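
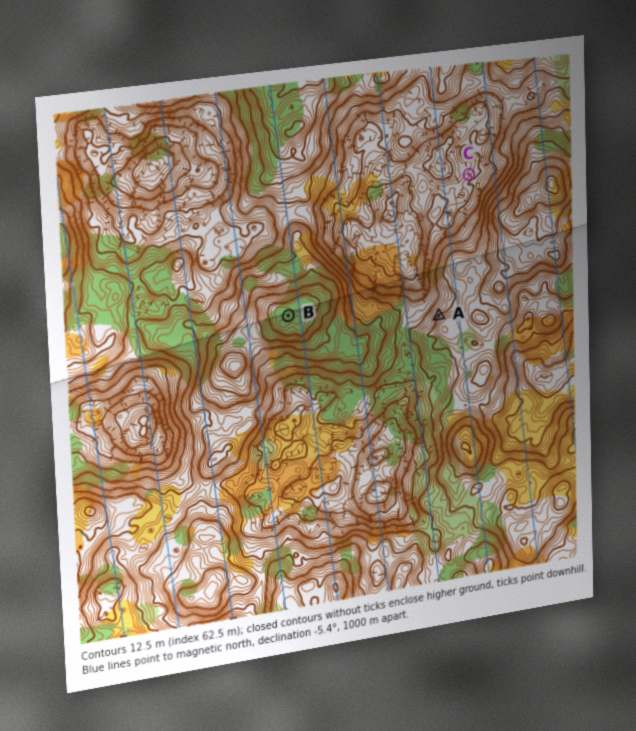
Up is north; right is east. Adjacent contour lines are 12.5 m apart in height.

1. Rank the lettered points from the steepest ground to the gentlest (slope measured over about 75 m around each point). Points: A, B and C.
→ A C B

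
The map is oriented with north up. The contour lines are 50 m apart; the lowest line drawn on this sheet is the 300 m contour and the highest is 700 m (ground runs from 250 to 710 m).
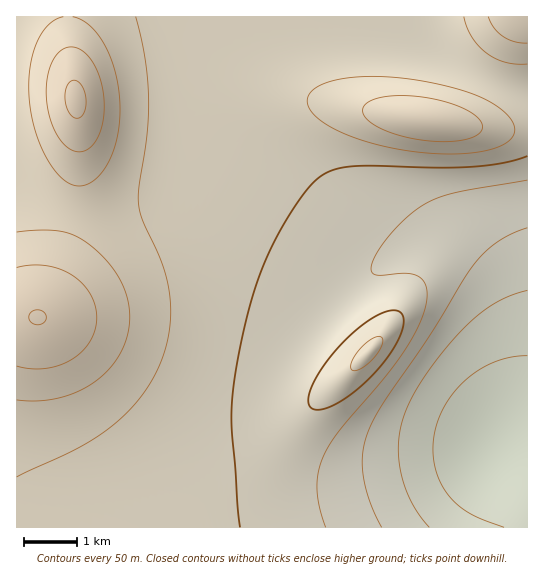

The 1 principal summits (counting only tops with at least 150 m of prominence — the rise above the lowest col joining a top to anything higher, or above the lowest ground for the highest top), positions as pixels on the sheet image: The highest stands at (75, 99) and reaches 710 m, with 460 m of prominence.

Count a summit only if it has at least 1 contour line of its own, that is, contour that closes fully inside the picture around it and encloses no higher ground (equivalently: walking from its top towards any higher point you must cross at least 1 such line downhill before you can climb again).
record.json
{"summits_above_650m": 1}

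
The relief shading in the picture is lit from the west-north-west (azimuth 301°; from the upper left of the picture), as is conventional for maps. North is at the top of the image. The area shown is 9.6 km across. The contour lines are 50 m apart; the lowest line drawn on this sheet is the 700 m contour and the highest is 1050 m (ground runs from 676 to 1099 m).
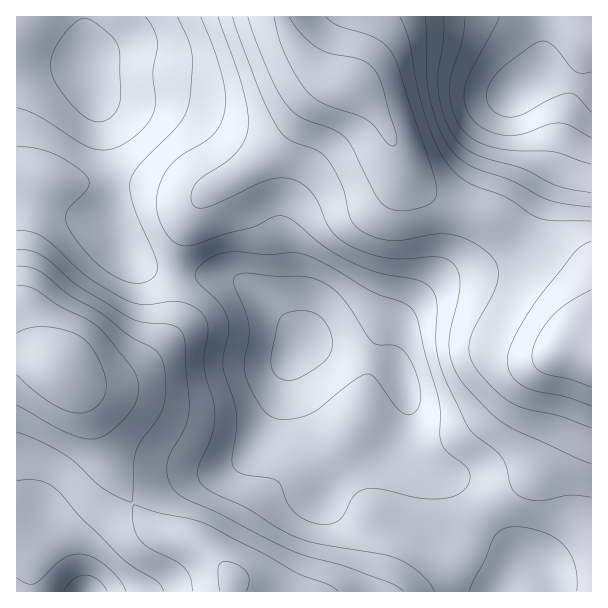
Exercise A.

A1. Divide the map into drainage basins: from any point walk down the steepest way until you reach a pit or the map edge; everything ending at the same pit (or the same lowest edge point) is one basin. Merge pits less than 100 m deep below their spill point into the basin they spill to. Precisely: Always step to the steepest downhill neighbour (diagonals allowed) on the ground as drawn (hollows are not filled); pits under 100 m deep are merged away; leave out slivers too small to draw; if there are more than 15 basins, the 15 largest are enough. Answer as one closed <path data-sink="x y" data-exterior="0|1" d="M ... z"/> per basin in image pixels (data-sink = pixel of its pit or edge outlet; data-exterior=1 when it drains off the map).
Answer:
<path data-sink="300 345" data-exterior="0" d="M339 84l-9 0-9 4-14 16-19 31-18 17-31 23-27 13-13 13-9 15-9 27-6 36-1 42-6 15-8 11-22 20-25 12-32 1-12-4-3 1 18 21 12 25 12 36 16 32 18 27 14 12 35 11 19 12 20 22 4 6-1 11 358 0-1-299-2-6-18-17-61-44-18-9-21-5-26-8-21-12-17-18-15-37-17-29-18-18z"/><path data-sink="87 72" data-exterior="0" d="M281 16l-265 1 1 343 19 1 14 5 16 10 15 4 24 0 29-10 26-23 8-11 6-15 1-42 6-36 9-27 9-15 13-13 27-13 31-23 18-17 24-37 14-13 11-2-17-10-20-20-10-14z"/><path data-sink="515 93" data-exterior="0" d="M591 16l-309 0 0 2 13 29 25 26 18 11 13 2 17 15 16 21 22 52 17 18 21 12 26 8 21 5 18 9 61 44 18 17 3 11z"/><path data-sink="86 591" data-exterior="1" d="M29 360l-13 0 0 231 215 1 3-11-4-6-20-22-19-12-35-11-14-12-24-38-14-28-12-36-14-27-22-21z"/>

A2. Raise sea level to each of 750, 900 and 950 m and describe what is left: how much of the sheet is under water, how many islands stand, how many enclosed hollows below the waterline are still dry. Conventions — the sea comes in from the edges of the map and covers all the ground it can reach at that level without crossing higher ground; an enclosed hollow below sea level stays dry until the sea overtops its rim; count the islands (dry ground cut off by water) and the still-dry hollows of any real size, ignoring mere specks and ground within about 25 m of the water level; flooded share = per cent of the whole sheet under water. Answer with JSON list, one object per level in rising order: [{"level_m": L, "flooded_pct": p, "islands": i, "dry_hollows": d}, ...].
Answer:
[{"level_m": 750, "flooded_pct": 9, "islands": 0, "dry_hollows": 1}, {"level_m": 900, "flooded_pct": 62, "islands": 0, "dry_hollows": 0}, {"level_m": 950, "flooded_pct": 75, "islands": 0, "dry_hollows": 0}]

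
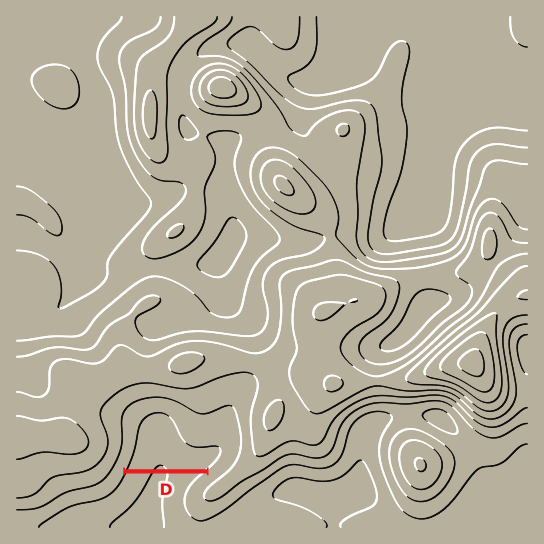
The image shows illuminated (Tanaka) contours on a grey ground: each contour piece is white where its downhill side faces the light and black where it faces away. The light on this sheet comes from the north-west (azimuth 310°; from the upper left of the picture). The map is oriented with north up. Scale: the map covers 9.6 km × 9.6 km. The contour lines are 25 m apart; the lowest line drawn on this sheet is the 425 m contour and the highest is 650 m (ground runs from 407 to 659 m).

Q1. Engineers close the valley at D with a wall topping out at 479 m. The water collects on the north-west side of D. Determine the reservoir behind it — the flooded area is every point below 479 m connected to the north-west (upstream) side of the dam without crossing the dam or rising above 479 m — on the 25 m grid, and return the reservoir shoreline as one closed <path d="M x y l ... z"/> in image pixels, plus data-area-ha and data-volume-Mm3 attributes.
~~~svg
<path d="M162 409l-12 2-5 2-6 6-4 12 0 8-2 2-1 10-7 18 84 0 1 2 15-17 2-4-2-8-3-2-7 0-8 3-14 0-3-2-7-7-7-15-7-7-7-3z" data-area-ha="135" data-volume-Mm3="17.75"/>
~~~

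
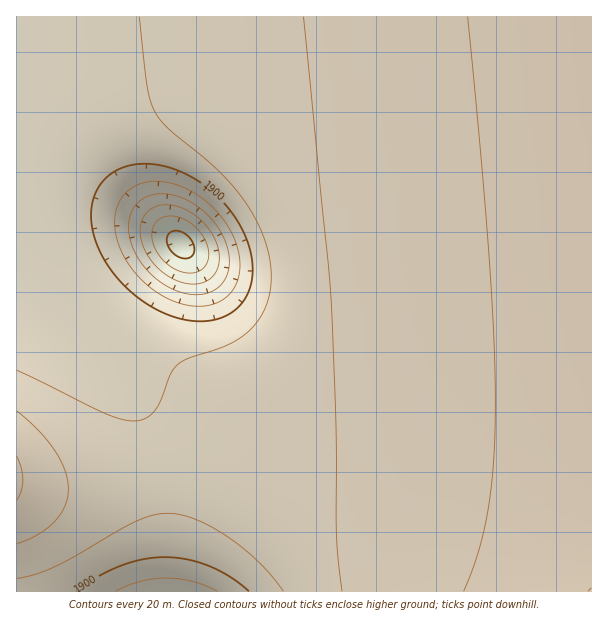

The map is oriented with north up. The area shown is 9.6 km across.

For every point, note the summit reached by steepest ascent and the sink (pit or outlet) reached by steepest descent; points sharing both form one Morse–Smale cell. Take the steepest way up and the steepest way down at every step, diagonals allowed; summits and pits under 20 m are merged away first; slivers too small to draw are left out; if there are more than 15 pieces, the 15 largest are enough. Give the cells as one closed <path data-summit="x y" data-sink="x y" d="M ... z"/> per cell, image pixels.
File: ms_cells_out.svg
<path data-summit="591 591" data-sink="180 245" d="M591 16l-574 0-1 272 58 42 23 21 27 32 14 19 13 26 6 15 8 33 89-8 121-2 117 6 99 14z"/><path data-summit="591 591" data-sink="168 591" d="M375 466l-121 2-89 8 3 43-2 72 426 0-1-105-99-14z"/><path data-summit="17 479" data-sink="180 245" d="M17 289l-1 194 16 4 30 1 45-2 55-8 2-2-1-11-12-37-13-26-14-19-27-32-23-21z"/><path data-summit="17 479" data-sink="168 591" d="M164 476l-72 11-33 1-42-4-1 107 149 1 3-73z"/>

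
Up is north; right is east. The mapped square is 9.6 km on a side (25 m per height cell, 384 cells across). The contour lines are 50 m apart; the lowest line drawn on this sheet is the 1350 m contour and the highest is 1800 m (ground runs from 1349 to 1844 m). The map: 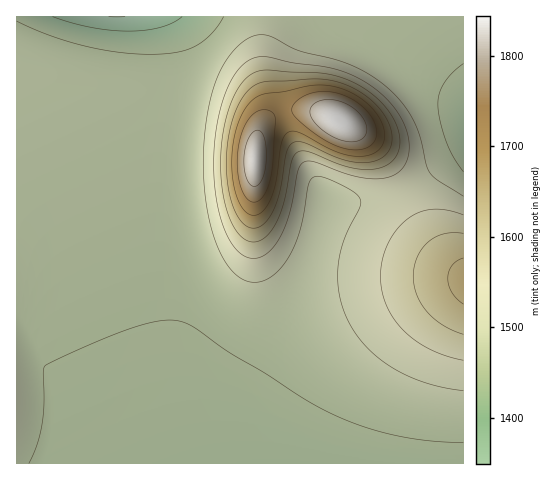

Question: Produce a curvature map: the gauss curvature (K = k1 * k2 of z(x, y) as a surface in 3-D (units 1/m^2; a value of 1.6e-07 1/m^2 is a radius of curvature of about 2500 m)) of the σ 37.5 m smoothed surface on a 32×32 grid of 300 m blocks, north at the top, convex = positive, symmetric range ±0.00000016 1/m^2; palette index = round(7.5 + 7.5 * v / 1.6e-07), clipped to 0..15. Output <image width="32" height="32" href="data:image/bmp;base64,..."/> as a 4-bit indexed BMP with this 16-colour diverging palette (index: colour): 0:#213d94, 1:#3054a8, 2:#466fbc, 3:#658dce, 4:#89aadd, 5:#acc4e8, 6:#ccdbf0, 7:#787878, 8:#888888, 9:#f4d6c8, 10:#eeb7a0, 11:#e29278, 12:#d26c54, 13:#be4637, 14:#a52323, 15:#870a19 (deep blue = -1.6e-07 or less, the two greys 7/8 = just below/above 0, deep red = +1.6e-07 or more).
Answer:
<image width="32" height="32" href="data:image/bmp;base64,Qk12AgAAAAAAAHYAAAAoAAAAIAAAACAAAAABAAQAAAAAAAACAAATCwAAEwsAABAAAAAAAAAAlD0hAKhUMAC8b0YAzo1lAN2qiQDoxKwA8NvMAHh4eACIiIgAyNb0AKC37gB4kuIAVGzSADdGvgAjI6UAGQqHAHd3d3d3d3d3d3d3d3d3d3d3d3d3d3d3d3d3d3d3d3d3d3h3d3d3d3d3d3d3d3d3d3d4d3d3d3d3d3d3d3d3d3d3eHd3d3d3d3d3d3d3d3d3d3h3d3d3d3d3d3d3d3d3d3d4d3d3d3d3eId3d3d3d3d3iHd3d3d3d3iHd3d3d3d3eHd3d3d3d3d4iHd3d3d3d4h3d3d3d3d3d4h3d3d3d3iHd3d3d3d3d3d3d3d3d3eId3d3d3d3d3d3d3d3d3d4iHd3d3d3d3d3d3d3d3d3iIh3d3d3d3d3d3d3d3d3d4iId3d3d3d3d3dmd3d3d3eIiHd3d3d3d3d2Zmd3d3d3eIh3d3d3d3d3ZmZmd3d3d3eId3d3d3d3d2Z3Znd3d3d3d3d3iHd4d3dnqmZ4iId3d3d3d4h3eHd3aN2GiZh2Znd3d3eId4h3d2j/mMyFQzRnd3d4iHeId3dp/5r7ZVQzV3d3iIh3iHd3aP9Xl53sY1eHeIh3d3d3d2jaABj//5RXd3d3d3d3d3dnqAAs3P90Z3d3d3d3d3d3ZolAXv/5RXd3d3d3d3d3d2Z5dGzshEZ3d3d3d3d3d3d2Z3ZnZUVnd3d3d3d3d3d3dmZ3dlVnd3d3d3d3d3d3d3dmeIh3d3d3d3d3d3d3d3eHd3iIh3d3d3d3d3d3d3d3h3d3iIiHd3d3"/>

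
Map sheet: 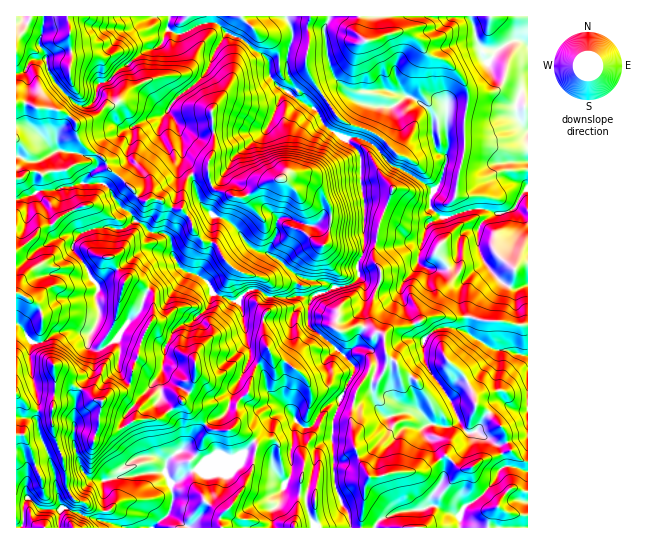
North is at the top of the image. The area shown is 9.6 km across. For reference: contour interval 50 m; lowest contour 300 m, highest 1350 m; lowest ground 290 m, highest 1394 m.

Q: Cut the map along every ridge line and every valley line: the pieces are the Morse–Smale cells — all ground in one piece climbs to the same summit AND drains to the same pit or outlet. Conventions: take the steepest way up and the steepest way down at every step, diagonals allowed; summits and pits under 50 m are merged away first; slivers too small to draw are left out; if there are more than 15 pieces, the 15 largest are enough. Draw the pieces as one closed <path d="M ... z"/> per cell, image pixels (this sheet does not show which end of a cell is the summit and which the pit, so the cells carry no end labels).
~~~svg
<path d="M182 156l-5 11 0 26-13 37 0 3 7 6 1 14 7 13-10 3-16 13-9 15-5 16-12 10-10 15 3 8-1 24 4 8 7 6 18 5-21 24-3 10 15 23 2 8 2 2 14 0 5 3 5 4-2 8-51 6-5 3-19-1-7-8-7-18-3-11 0-24 6-27 14-21 2-15-7-9 3-12-13-3-20 1-13 9-12 2-4 8 2 20 8 31 0 29 16 42 1 16 5 18 61 21 31 0 18-18 2-11-2-12 2-4 5-2 11-9 6-3 16 0 28-12 30-28 2-8 4-6 7-3 10 1-24-22-5-21-13-11-18 34-4 17-7 7-14 6-24 26-2-24-20-27-1-9 5-43 7-13 6-6 15-6 9-8 5-4 6-16 20 8 5 0 7 15 21 4 21 0 11-13 9-3 8-9 11-3 7-5-8-6-22-2-13-8-15-14-24-9-18-24-8-5-11-3-8-7-7-10-7-25-9-13z"/><path d="M407 96l-15 11 1 14-2 9-14 18-15-9-11-2-4 2 12 12 2 14-1 14 4 19 0 51-1 6-6 8 2 12 6 6 14 4 10 6 6 0 6-4 3 18 13 26 7 8-1 11 2 13 24 35 12 28 8 7 9-1 19 12 3 3 6 20 8 0 13 5 1-10-9-3-10-10-4-16-5-8-15-16-9-4-4-15-8-15-19-17-4-13-20-24 12-5 22 3 14-3 10 4 26 1 14 4 9-2 0-189-9 6-21 5-45-1-5 3-2 9-7-3-3-4-4-15 0-20-6-7z"/><path d="M359 276l-5 7-5 2-15 2-8 5-11 3-4 4-3 8 0 18 33 27 14 15-2 7-14 27-7 29 3 55 6 18 7 10 3 14 23 1 2-5 7-6 20-6 20-2 7-4 29 11 8-12 11-5 10-10 8-10 3-8 6-5-5-19-22-15-9 1-8-7-12-28-24-35-2-13 1-11-7-8-13-26-3-18-6 4-6 0-10-6-12-2z"/><path d="M286 91l-9 12-8 22-6 6-37 0-29 5-19-11 3 12 2 24 9 13 4 17 7 15 11 10 11 3 8 5 18 24 24 9 15 14 13 8 22 2 8 6 16-2 10-7-2-15 6-8 1-6 0-51-4-19 0-25-14-15-18-10-14-21z"/><path d="M470 16l-140 0-6 17 4 26 5 16 11 12 3 7 11 9 17 4 18 0 14-11 19 11 6 7 1 5-1 15 4 15 6 6 4 1 2-9 5-3 45 1 21-5 9-7 0-3-11-12-1-7 1-12 3-5 8-7 0-42-14-5-17 11-14-2-3-2-4-8-1-12z"/><path d="M215 23l-14 1-18 9-8 0-6-4-4 4-2 9-5 5-19 8-12 10-6 3-12 11 4 19 20 29 17-8 9-2 8-6 12 16 18 9 29-5 37 0 6-6 8-22 8-12-16-16 0-13-6-7-8-4-13-12-15-6z"/><path d="M45 59l-14 1-8 12-7 2 1 125 13-3 9-5 14 0 32-8 3-8 9-8 0-12 7-14 3-4 8-1 10-7 7-2-19-29-4-18-10 3-6 19-10 5-10-6-13-12-9-14z"/><path d="M289 412l-14 3-4 6-2 8-30 28-28 12-16 0-6 3-11 9-5 2-2 4 2 12-2 11-18 17 118 1 1-18 8-8 1-11 11-21-1-21 2-6 0-14 3-8z"/><path d="M35 193l-19 6 0 124 8 7 3 7 6 6 12-2 10-8 11-2 24 2 9-15 0-11-3-5 0-8 3-5-8-11-4-11-15-18 4-11 4-4-21 1-6-6-6-20z"/><path d="M214 293l-2 1-5 15-14 12-15 6-6 6-7 13-2 27-3 6 1 19 20 27 2 24 24-26 14-6 7-7 4-17 13-24 6-15-11-51z"/><path d="M469 316l-14 3-22-3-10 3-2 3 20 23 4 13 19 17 8 15 4 15 9 4 19 21 5 19 10 10 8 2 1-136-41-4z"/><path d="M309 303l-11 4-11 13-21 0-23-5 4 27 4 11-2 5 14 12 5 21 13 10 11 12 3 6 10 9 6-1 15-20 14-8 15-29-2-5-12-13-33-27z"/><path d="M169 16l-124 0-6 27 6 11 3 16 7 12 18 19 13 6 7-5 6-19 8-2 14-13 6-3 12-10 19-8 5-5 5-12z"/><path d="M137 221l-16 8-11-2-20 2-9 4-9 13 1 5 8 8 18 30-3 5 3 24-11 23 0 4 5 4 8 0 13-8 13-18 12-10 5-16 9-15 16-13 10-3-7-13 0-10-3-6-4-4-15-1-5-7z"/><path d="M167 111l-8 6-20 6-24 13-8 1-10 18 0 12-9 8-4 8 21 1 15 22 12 9 3 6 10 4 5 7 4 1 10 0 13-40 0-26 6-12-2-18-4-12z"/>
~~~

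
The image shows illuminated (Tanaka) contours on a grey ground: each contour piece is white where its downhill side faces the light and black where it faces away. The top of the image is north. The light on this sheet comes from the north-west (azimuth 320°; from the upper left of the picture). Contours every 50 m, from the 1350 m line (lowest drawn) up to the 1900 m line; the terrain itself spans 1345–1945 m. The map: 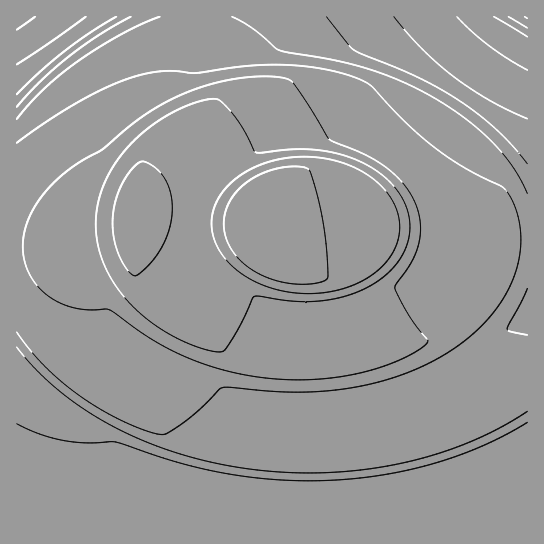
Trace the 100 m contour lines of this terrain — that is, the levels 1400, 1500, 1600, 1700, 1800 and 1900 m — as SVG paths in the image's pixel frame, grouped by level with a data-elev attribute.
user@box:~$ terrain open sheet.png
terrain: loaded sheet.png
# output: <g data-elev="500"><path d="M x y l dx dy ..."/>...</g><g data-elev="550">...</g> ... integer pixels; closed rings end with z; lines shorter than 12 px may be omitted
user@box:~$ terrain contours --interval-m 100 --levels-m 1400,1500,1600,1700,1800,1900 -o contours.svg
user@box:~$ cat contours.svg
<g data-elev="1400"><path d="M527 28l-19-11"/></g><g data-elev="1500"><path d="M527 70l-38-24-32-29"/><path d="M86 17l-69 47"/></g><g data-elev="1600"><path d="M17 424l18 8 20 7 27 4 34-1 58 19 44 11 45 7 47 2 59-4 30-5 28-7 54-18 46-25"/><path d="M527 164l-25-29-31-26-22-15-26-14-69-30-28-33"/><path d="M131 17l-33 18-29 22-28 24-24 26"/></g><g data-elev="1700"><path d="M17 332l13 18 16 17 17 16 20 15 21 13 24 12 24 10 13 1 26-17 31-29 71 4 49-3 24-4 25-7 24-9 22-10 18-11 16-13 15-14 12-15 10-16 7-17 4-16 2-18-1-16-4-13-6-14-7-8-38-20-30-20-28-24-39-41-19-8-24-6-28-3-31-1-28 2-41 6-30-2-24 3-26 9-31 15-35 20-34 25"/></g><g data-elev="1800"><path d="M213 351l9 1 4-3 13-22 15-30 41 4 26 0 29-6 24-12 16-12 11-13 6-15 3-16-2-16-7-14-11-15-15-12-24-12-28-7-28-2-38 4-3-2-10-21-11-16-12-13-7-2-21 4-23 11-21 14-19 17-15 18-10 19-7 20-2 21 2 22 6 20 10 18 15 19 17 16 21 15 24 12z"/></g><g data-elev="1900"><path d="M289 283l27 0 9-2 3-4-3-42-8-40-8-25-10-3-13 0-13 3-12 4-12 7-10 8-7 9-6 11-2 10 0 11 3 11 6 10 8 10 9 8 12 6 14 6z"/></g>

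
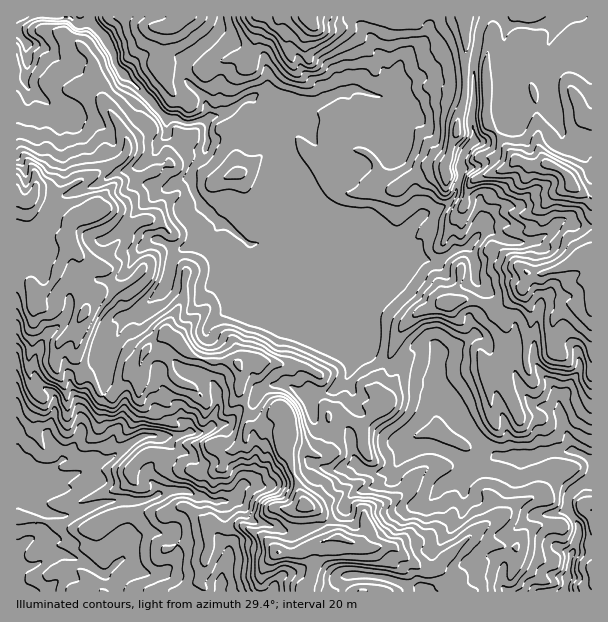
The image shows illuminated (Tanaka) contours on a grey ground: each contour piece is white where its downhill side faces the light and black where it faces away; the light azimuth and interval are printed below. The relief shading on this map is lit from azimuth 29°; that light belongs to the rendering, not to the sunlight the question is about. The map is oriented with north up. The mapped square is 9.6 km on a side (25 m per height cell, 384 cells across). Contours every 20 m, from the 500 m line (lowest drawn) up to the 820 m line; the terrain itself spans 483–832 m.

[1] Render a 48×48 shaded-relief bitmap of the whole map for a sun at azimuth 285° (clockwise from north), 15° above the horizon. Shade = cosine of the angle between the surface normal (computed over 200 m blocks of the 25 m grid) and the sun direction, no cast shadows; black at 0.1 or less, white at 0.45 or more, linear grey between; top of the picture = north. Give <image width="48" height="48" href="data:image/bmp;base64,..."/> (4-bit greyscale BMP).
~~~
<image width="48" height="48" href="data:image/bmp;base64,Qk32BAAAAAAAAHYAAAAoAAAAMAAAADAAAAABAAQAAAAAAIAEAAATCwAAEwsAABAAAAAAAAAAAAAAABEREQAiIiIAMzMzAERERABVVVUAZmZmAHd3dwCIiIgAmZmZAKqqqgC7u7sAzMzMAN3d3QDu7u4A////AJmKqIiJqpmVSdx37FFIl2Q0aHVCMhM2zaqYmHiYiaumSO6Ti3EUZ3dVVVVDVBIUv5iZiIZ5qXq4Nt/mV2Q0VURDZjRUZSIyr6l4mXZouoi5Vs/7eHZVZUQiaXNFZSEijniJqXVompm5Zr/ZirqGZEVUR6hDVjFCW2eJq4VXmYm6ebqal3iIlBV3ZouFNFVjSWZ4irl4qpiZeb7rl0IpowNXiHmpYiRFnXiIiIiIisp3eL/+2lEWljI1eIipdlUTnYiIiaqXVXiadHrP+1RDRndjR3mnZ4cxWnd4iJzYV4iIciet2FU1VEiVRWiYd4hkIndnd4vqZ5qalSWclDQzZTaYZVV3d4mHQohld2e+uIm8qFWLckUzYxV4dmZVZmd2Zod3eGVoqZveuZeKYSZVYhZ3d3ZnZURVeJd5V4R2R4ebzMqJYCdmYgNndmeodjJFeJdpVpVYZUSIirupUCh1djAmdmm5d0I2mclXZ7dHZFWGeXjLMFl2iGIEZ3rJdjNIqupWd6hnU2d1a3SIQlZ4mXMTZ4q5dUM3vMqXd2iYVHdleoM0VWQoqWU0Z5u5ZmM2rry2Vli6VXZniYUzVmQlmoZDaKuoZ2Vleru4U0erdWd3iZdEVUVmiZZEWKy4d4qjSLm6Yiact3YkrJdFZmZ3eac0V5upiIukWad7ggSKzIMDqnZmd3d3eLkxR4eaiIumecg3pQFnraUyV2d3d3d3eKyDNmWJd4qnmchEiBAkarZFRWd3d3d3eJvadjOJd3iqmchEeFIiJak0VWd3d3d3eIm9ynVpulSaqphlZ2VVEHlDVnd3d3d3iHecynWL7GNpmXiHZlRHUEpiRnd3d3d3d3eKq6aM3admeHeYZlU2gih0Vmd3d3d3d3d4m7ed3Im6h3eZZEZDZjR3dmd3d3d3d3h4p2nLqZrNuneJUkZjJWNGd3d3d3d3d3eIuVSbmZm8und4dDNFQzNWZ3dmd3d3d4dorINKqZZ5qlRomFITZSNWeHZnd3d3Z3dWncM4u6dFm2M2iYQiRlRXd3Znd3iHZ3ZFicdHiauGaJY1Z4YjRGVpdmVWd4mHeIdWlnlHmGm5U6dGl0VEVUN6qGRGd5iHiJmYt0zHaHaZQLdHmYYyaGM5qoVWeId4d3i8xyntuYh1RGdnmZmCFnU2qod2eHeId2esyjfc2ohVd2d3iamVE3dVmYd3d3iHdmebzWGtuadXd3d3iaqFQllmmXd3h3iHd3eJz5OaeJhniHd3iapkU0hlipd3d3iHd3d5zqWpZ4d5qXd4iahUN6dDVniId3iHd3eJvLeZZ3d6mGiYiIZEe6ZVZkV4d2Z3d3iaqriZZ3aKhZqYiHMoy3R3Z2NYhTNWd2eaqrmYZ3aJdYqpiGFL2lWIZ4RJliE1ZmaZmrmYZ2aId4q5mEObqVR5mIZrpjAkVVaJmbeId2Z4d4rKlyXMl2RHmah7p0ETRWVYmrZ4eGZ4d+ypdUncqGQ0abqZmWEBNXZViqZYaHZ4h9uYeMurqYUyStuImlACVnZUeqU3eHd3iA=="/>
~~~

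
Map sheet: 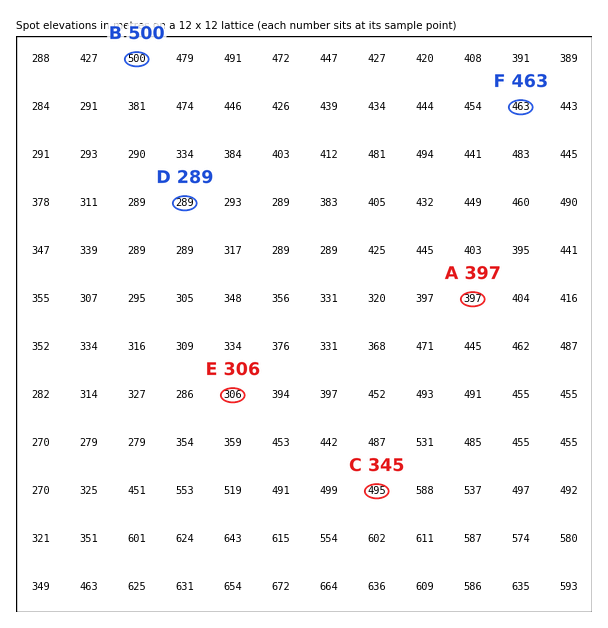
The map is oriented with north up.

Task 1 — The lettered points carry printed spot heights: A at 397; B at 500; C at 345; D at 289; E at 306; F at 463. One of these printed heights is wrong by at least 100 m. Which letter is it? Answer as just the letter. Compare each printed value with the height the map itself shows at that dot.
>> C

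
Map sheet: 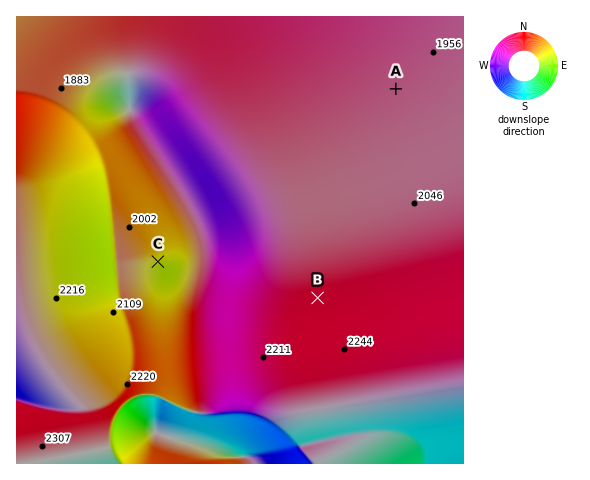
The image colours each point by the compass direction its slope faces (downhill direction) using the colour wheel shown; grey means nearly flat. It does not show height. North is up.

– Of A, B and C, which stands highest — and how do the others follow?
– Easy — B C A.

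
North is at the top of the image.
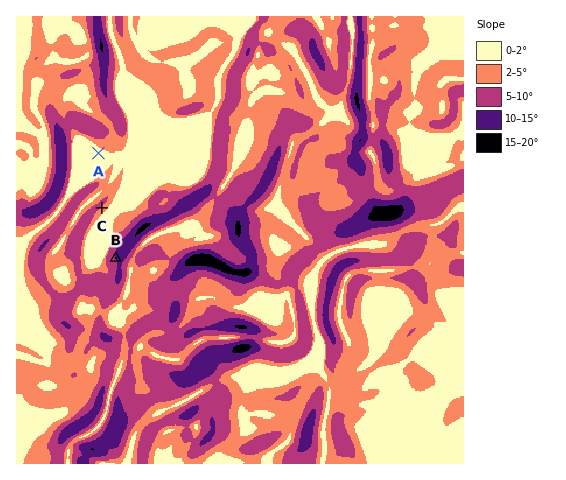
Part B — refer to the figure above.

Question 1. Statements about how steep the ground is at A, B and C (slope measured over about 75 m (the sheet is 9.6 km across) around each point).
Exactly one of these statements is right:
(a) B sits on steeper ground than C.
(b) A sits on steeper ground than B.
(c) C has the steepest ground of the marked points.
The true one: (a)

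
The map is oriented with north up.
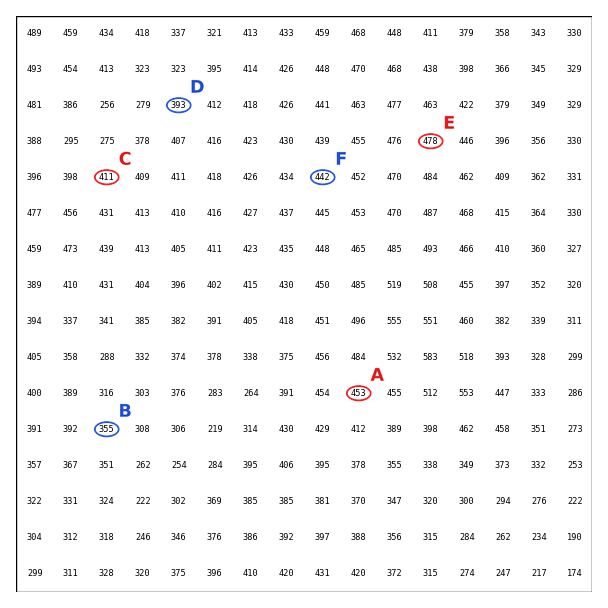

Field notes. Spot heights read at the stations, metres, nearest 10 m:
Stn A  450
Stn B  350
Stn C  410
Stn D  390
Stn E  480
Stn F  440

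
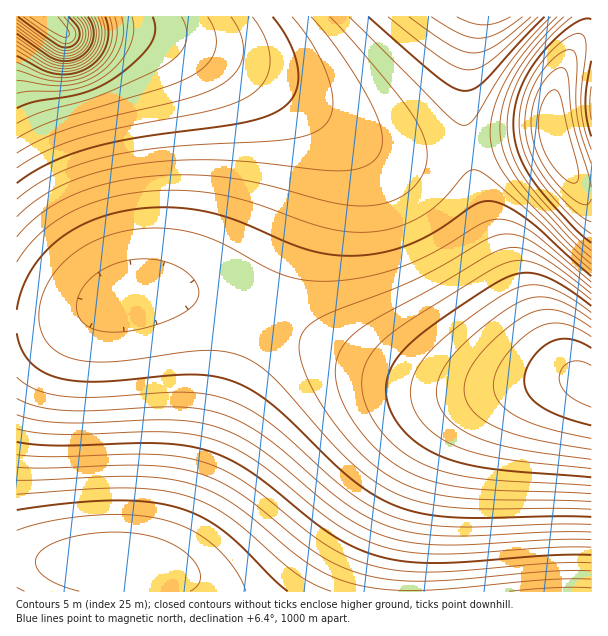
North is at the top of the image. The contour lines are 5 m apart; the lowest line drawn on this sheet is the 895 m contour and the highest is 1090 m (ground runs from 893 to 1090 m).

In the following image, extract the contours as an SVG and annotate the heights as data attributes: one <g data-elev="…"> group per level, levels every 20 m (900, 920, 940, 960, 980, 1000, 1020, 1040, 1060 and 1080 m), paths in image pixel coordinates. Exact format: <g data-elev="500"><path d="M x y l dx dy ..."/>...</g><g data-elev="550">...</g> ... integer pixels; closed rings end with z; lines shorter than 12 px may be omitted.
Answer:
<g data-elev="900"><path d="M591 425l-30-9-21-10-7-6-5-7-4-13 2-11 6-10 9-11 10-6 9-3 10 0 11 3 10 6"/></g><g data-elev="920"><path d="M591 469l-88-10-26-6-21-7-19-10-14-13-9-15-4-16 2-11 5-12 7-10 10-12 39-32 24-16 16-10 17-4 18 2 19 9 24 17"/></g><g data-elev="940"><path d="M591 502l-102-2-31-2-33-6-29-12-16-10-16-14-16-16-16-20-14-21-10-19-7-18-2-15 1-9 4-8 15-12 94-37 30-16 42-25 15-5 15 0 16 6 21 15 39 32"/><path d="M107 332l-12-3-10-5-6-7-3-9 2-11 5-10 10-11 11-7 12-5 13-4 14-1 13 1 14 3 12 6 9 7 6 8 2 9-2 7-6 8-12 7-17 8-20 6-19 3z"/><path d="M531 17l-34 28-12 6-11 2-10-2-12-5-43-29"/></g><g data-elev="960"><path d="M591 532l-37 0-99 4-27-1-24-4-26-9-25-13-23-17-63-54-22-14-21-9-21-6-26-2-85 4-30-1-26-4-19-8"/><path d="M17 237l22-22 30-18 35-13 40-7 44-2 42 3 36 7 64 17 24 4 15 0 14-2 12-4 11-6 12-12 8-15 1-17-5-18-10-18-15-21-41-48-26-28"/><path d="M557 17l-31 33-21 31-7 17-5 15-3 15 1 13 6 21 14 21 56 59 24 22"/></g><g data-elev="980"><path d="M591 563l-45 0-108 9-28 0-24-3-29-8-25-13-23-15-63-50-22-13-21-8-23-5-27-3-100 3-36-2"/><path d="M17 168l28-17 35-13 40-10 93-18 21-7 15-7 9-7 6-8 4-9 2-10-1-11-3-12-14-22"/><path d="M591 150l-7-24-3-19 5-65-2-6-6-3-9 4-12 9-13 13-10 15-7 13-5 14-3 15 0 13 6 26 13 24 29 34 14 13 10 8"/></g><g data-elev="1000"><path d="M288 591l-64-60-21-13-24-10-30-6-35-2-43 3-54 7"/><path d="M17 108l18-6 49-9 15-6 15-9 23-18 14-16 4-14-2-13"/></g><g data-elev="1020"><path d="M17 62l24 11 13 4 17 0 15-4 14-11 9-14 3-15-2-16"/></g><g data-elev="1040"><path d="M17 41l34 22 12 3 12-1 13-8 9-12 2-15-5-13"/></g><g data-elev="1060"><path d="M17 27l37 26 8 3 7 0 12-6 7-11 0-12-7-10"/></g><g data-elev="1080"><path d="M23 17l35 24 8 3 7-3 3-8-3-6-9-10"/></g>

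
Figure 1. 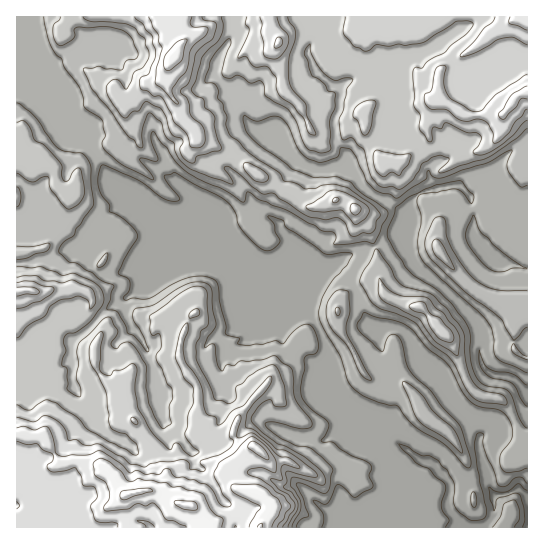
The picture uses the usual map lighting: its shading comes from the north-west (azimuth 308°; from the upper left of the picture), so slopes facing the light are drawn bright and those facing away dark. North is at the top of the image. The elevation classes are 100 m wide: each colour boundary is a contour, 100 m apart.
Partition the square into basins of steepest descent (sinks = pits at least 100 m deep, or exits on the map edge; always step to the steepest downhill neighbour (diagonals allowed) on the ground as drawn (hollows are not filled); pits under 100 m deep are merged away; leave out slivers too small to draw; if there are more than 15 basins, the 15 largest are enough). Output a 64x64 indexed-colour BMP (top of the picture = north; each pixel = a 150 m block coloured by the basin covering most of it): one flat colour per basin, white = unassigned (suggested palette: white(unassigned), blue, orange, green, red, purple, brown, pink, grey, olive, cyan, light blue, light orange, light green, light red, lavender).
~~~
<image width="64" height="64" href="data:image/bmp;base64,Qk12CAAAAAAAAHYAAAAoAAAAQAAAAEAAAAABAAQAAAAAAAAIAAATCwAAEwsAABAAAAAAAAAA////ALR3HwAOf/8ALKAsACgn1gC9Z5QAS1aMAMJ34wB/f38AIr28AM++FwDox64AeLv/AIrfmACWmP8A1bDFADMzMzMzMzMRERERERERERERERERERERERERERERERERMzMzMzMzMxEREREREREREREREREREREREREREREREREzMzMzMzMzERERERERERERERERERERERERERERERERETMzMzMzMzMRERERERERERERERERERERERERERERERERMzMzMzMzMREREREREREREREREREREREREREREREREREzMzMzMzMxERERERERERERERERERERERERERERERERETMzMzMzMxERERERERERERERERERERERERERERERERERMzMzMzMxEREREREREREREREREREREREREREREREREREzMzERERERERERERERERERERERERERERERERERERERETMzMRERERERERERERERERERERERERERERERERERERERMzMRERERERERERERERERERERERERERERERERERERERIzMREREREREREREREREREREREREREREREREREREREREhERERERERERERERERERERERERERERERERERERERERESERERERERERERERERERERERERERERERERERERERERESIRERERERERERERERERERERERERERERERERERERERERIhERERERERERERERERERERERERERERERERERERERERIiEREREREREREREREREREREREREREREREREREREREiIiIREREREREREREREREREREREREREREREREREREREiIiIhEREREREREREREREREREREREREREREREREREREiIiIiERERERERERERERERERERERERERERERERERERESIiIiIRERERERERERERERERERERERERERERERERERERIiIiIhERERERERERERERERERERERERERERERERERERIiIiIhEREREREREREREREREREREREREREREREREREREiIiIhEREREREREREREREREREREREREREREREREREREiIiIiEREREREREREREREREREREREREREREREREREREiIiIiIREREREREREREREREREREREREREREREREREREiIiIiIhERERERERERERERERERERERERERERERERERESIiIiIiERERERERERERERERERERERERERERERERERESIiIiIiIRERERERERERERERERERERERERERERERESIiIiIiIiIhERERERERERERERERERERERERERERERESIiIiIiIiIiIhERERERERERERERERERERERERERERERIiIiIiIiIiIiERERERERERERERERERERERERERERERIiIiIiIiIiIiIREREREREREREREREREREREREREREREiIiIiIiIiIiIhERERERERERERERERERERERERERERESIiIiIiIiIiIiERERERERERERERERERERERERERERERIiIiIiIiIiIiIREREREREREREREREREREREREREREREiIiIiIiIiIiIhEREREREREREREREREREREREREREREiIiIiIiIiIiIiERERERERERERERERERERERERERERESIiIiIiIiIiIiIRERERERERERERERERERERERERERERIiIiIiIiIiIiIhERERERERERERERERERERERERERERIiIiIiIiIiIiIiERERERERERERERERERERERERERERESIiIiIiIiIiIiIREREREREREREREREREREREREREREREiIiIiIiIiIiIhERERERERERERERERERERERERERERESIiIiIiIiIiIiEREREREREREREREREREREREREREREREiIiIiIiIiIiIRERERERERERERERERERERERERERERESIiIiIiIiIiIhEREREREREREREREREREREREREREREREiIiIiIiIiIiEREREREREREREREREREREREREREREREREiIiIiIiIiIRERERERERERERERERERERERERERERERERIiIiIiIiIhERERERERERERERERERERERERERERERERESIiIiIiIiERERERERERERERERERERERERERERERERERIiIiIiIiIREREREREREREREREREREREREREREREREREiIiIiIiIhERERERERERERERERERERERERERERERERERIiIREiIiEREREREREREREREREREREREREREREREREREiIRERESIRERERERERERERERERERERERERERERERERERERERERIhERERERERERERERERERERERERERERERERERERERERERERERERERERERERERERERERERERERERERERERERERERERERERERERERERERERERERERERERERERERERERERERERERERERERERERERERERERERERERERERERERERERERERERERERERERERERERERERERERERERERERERERERERERERERERERERERERERERERERERERERERERERERERERERERERERERERERERERERERERERERERERERERERERERERERERERERERERERERERERERERERERERERERERERERERERERERERERERERERERERERERERERERERERERERERERERERERERERERERERERERERERERERERERERERERERERERER"/>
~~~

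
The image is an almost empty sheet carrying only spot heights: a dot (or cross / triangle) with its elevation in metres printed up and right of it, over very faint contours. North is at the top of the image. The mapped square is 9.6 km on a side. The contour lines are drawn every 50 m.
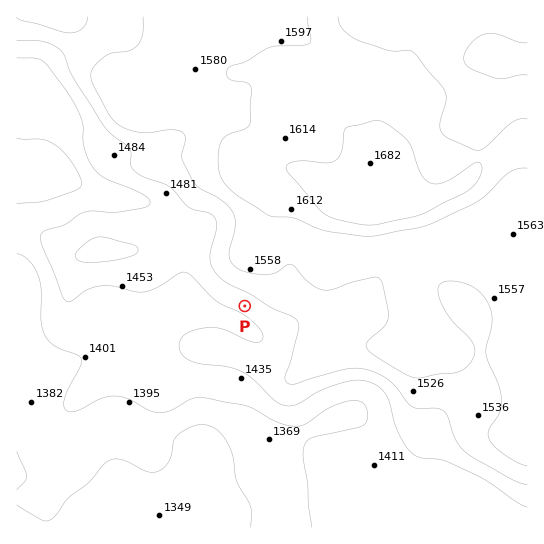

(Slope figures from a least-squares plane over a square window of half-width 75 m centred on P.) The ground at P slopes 7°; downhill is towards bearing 209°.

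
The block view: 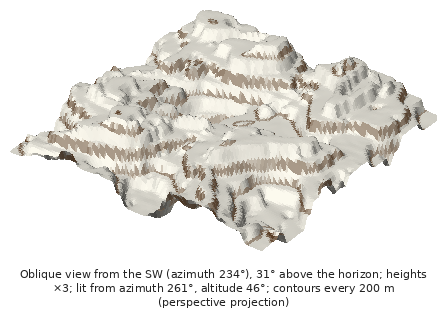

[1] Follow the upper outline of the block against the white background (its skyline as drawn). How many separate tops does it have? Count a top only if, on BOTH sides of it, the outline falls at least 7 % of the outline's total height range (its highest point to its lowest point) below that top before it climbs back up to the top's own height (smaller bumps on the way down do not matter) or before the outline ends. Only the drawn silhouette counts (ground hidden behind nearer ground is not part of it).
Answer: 2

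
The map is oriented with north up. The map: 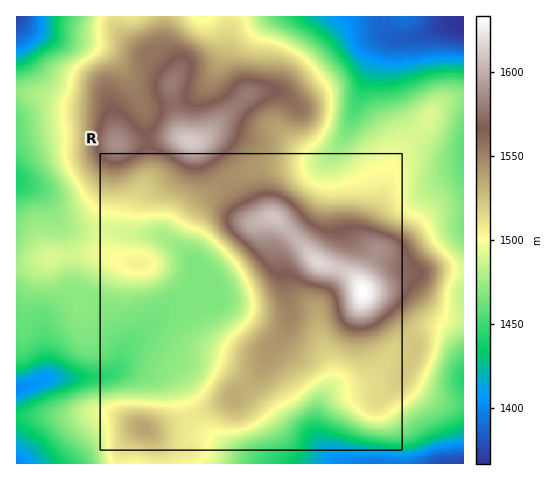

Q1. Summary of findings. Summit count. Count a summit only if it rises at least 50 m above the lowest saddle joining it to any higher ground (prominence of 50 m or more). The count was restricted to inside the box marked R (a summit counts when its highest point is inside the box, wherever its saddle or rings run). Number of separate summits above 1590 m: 1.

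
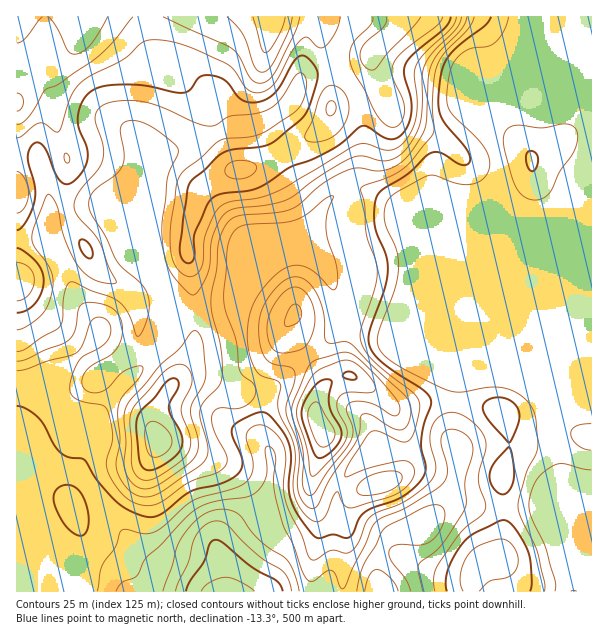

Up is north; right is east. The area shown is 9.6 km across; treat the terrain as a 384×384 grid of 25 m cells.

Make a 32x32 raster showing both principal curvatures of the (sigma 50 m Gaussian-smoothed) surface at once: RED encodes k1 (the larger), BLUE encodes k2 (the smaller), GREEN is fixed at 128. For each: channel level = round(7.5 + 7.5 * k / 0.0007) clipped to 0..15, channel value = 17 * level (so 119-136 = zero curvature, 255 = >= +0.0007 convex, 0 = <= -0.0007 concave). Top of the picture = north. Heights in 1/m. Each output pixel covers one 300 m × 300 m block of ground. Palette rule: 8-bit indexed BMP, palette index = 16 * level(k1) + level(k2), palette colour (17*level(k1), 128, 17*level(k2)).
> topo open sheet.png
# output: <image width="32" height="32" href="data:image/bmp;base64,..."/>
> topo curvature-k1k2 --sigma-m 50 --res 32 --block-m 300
<image width="32" height="32" href="data:image/bmp;base64,Qk02CAAAAAAAADYEAAAoAAAAIAAAACAAAAABAAgAAAAAAAAEAAATCwAAEwsAAAABAAAAAAAAAIAAABGAAAAigAAAM4AAAESAAABVgAAAZoAAAHeAAACIgAAAmYAAAKqAAAC7gAAAzIAAAN2AAADugAAA/4AAAACAEQARgBEAIoARADOAEQBEgBEAVYARAGaAEQB3gBEAiIARAJmAEQCqgBEAu4ARAMyAEQDdgBEA7oARAP+AEQAAgCIAEYAiACKAIgAzgCIARIAiAFWAIgBmgCIAd4AiAIiAIgCZgCIAqoAiALuAIgDMgCIA3YAiAO6AIgD/gCIAAIAzABGAMwAigDMAM4AzAESAMwBVgDMAZoAzAHeAMwCIgDMAmYAzAKqAMwC7gDMAzIAzAN2AMwDugDMA/4AzAACARAARgEQAIoBEADOARABEgEQAVYBEAGaARAB3gEQAiIBEAJmARACqgEQAu4BEAMyARADdgEQA7oBEAP+ARAAAgFUAEYBVACKAVQAzgFUARIBVAFWAVQBmgFUAd4BVAIiAVQCZgFUAqoBVALuAVQDMgFUA3YBVAO6AVQD/gFUAAIBmABGAZgAigGYAM4BmAESAZgBVgGYAZoBmAHeAZgCIgGYAmYBmAKqAZgC7gGYAzIBmAN2AZgDugGYA/4BmAACAdwARgHcAIoB3ADOAdwBEgHcAVYB3AGaAdwB3gHcAiIB3AJmAdwCqgHcAu4B3AMyAdwDdgHcA7oB3AP+AdwAAgIgAEYCIACKAiAAzgIgARICIAFWAiABmgIgAd4CIAIiAiACZgIgAqoCIALuAiADMgIgA3YCIAO6AiAD/gIgAAICZABGAmQAigJkAM4CZAESAmQBVgJkAZoCZAHeAmQCIgJkAmYCZAKqAmQC7gJkAzICZAN2AmQDugJkA/4CZAACAqgARgKoAIoCqADOAqgBEgKoAVYCqAGaAqgB3gKoAiICqAJmAqgCqgKoAu4CqAMyAqgDdgKoA7oCqAP+AqgAAgLsAEYC7ACKAuwAzgLsARIC7AFWAuwBmgLsAd4C7AIiAuwCZgLsAqoC7ALuAuwDMgLsA3YC7AO6AuwD/gLsAAIDMABGAzAAigMwAM4DMAESAzABVgMwAZoDMAHeAzACIgMwAmYDMAKqAzAC7gMwAzIDMAN2AzADugMwA/4DMAACA3QARgN0AIoDdADOA3QBEgN0AVYDdAGaA3QB3gN0AiIDdAJmA3QCqgN0Au4DdAMyA3QDdgN0A7oDdAP+A3QAAgO4AEYDuACKA7gAzgO4ARIDuAFWA7gBmgO4Ad4DuAIiA7gCZgO4AqoDuALuA7gDMgO4A3YDuAO6A7gD/gO4AAID/ABGA/wAigP8AM4D/AESA/wBVgP8AZoD/AHeA/wCIgP8AmYD/AKqA/wC7gP8AzID/AN2A/wDugP8A/4D/AKmFl7mXdYeYp3VldXV1U6XVhfdiUoWWp7moh5e4t6OXl4aHqJZ2h4anp5WFhoeGpeh05nKkx8amuLiXubiFc4aHd3aXmJeGlpWGdXSGmKeE54Xok6Olg3SoyajKqISEl4eHhqeHhYW2loZUZJe4loLmpemEYYR3cZWnp8eGcoaXh4aYqIWDlLWXhmVzlJaCtPeT1aJzkHBjhISk1HR0dpeHhqiXg5PHx5Z1lpallJDn+HDV+PrIlJKEhbfXdWR2hoeGhoWTtdnpl4WmucikgMX3kZDV+fjntIKVytmFdXaGd3aHhpSkx/nKx8S4uYNgcvX2gHGBsreEdHO2xpeVhph3hqiHdGK2+tvJpYWDYVBz+P32gHHUpVJkZKW2l4WmuXaHp3VjktnotpVjg5Ryodb656GQt/qWc4WWuMiWhZaWlqimpJSwt+fVlGSVybSxxfmiYIT36dXExsbZypOGh4eFhYTX65JwpvrYpqWWlGJw9/XW+PallJOEhJOChod3h6RzcqPZ5oOQ19aXh3OjlpDDx/vncXBzd3eHh3eHd4eHupaWkXKl6JKCxqiHgqXJp6KC44BQd3eHh3eHh4eHh4enl7mVdFL2pHS3uIaCldqpt3LFlXJ3h4d3h4eHh3eHh7aVl4RSU/a0dbW2dIWUycnIgrfHcoeHh3eHh4eHh4eHyqaFgpbG+aNzxbZzh4Go67eCl9iVhHeHh4eHh4d3h4fcuKGU2PalgpH3xoGHhpHGknSHyKeDd4eHh4eHh4eHh8eTgMf4g3ODtvvIgXeHhoSGdpfIqIOHh4eHh4eHh4eHw2GT+ciBd4G397VhdneHh4eGt7aFhIeHh4eHh4d3h4fVcLbWhISHgqfn12RRcYKDhpbJpmN3h4eHh4eHh4d3h/mAtaRjdndzhtfWo4aXl6eChLjGY3V3d4eHh4aVhYeH+pDFpnWFhXSVycfGuLiXl4VxgrOUgnR1hZWFhLiXhXfUcNnJpqaXhZSnttnZyLent4Z0hcelgnWouZSFyZd2hrRy56iXloZ2dXODpqe2xre3qJWFyNiClNing5a5p5iFtYPGhod1dXaHhpWDc3OVx9fJppPI+bPTpoOFp5eWqJbZk7d1dXV2doeXmIaDgoFyxfqlk9n7poJyd4eGhnaGh8iVt3Z1doeHl6eGdLXWoXGU+qKE6Nm3YXR3h4eHd3d3loW3hnaHl6eol4VklvnGYJLEkbbFpbVzc3eHh4eHh4eWdae4l4aWh4aFhoaF+ehwpJSk6bWEtHJgdoeHd4eHh5d1h7iYh3Z2dXaHh4XI+JC1paHZ+LfHtnCBlYaHh4eHmIWHqJiHhpaXl5iXhaf5o5PYgmG0x7j7+MGnhIeHh4c="/>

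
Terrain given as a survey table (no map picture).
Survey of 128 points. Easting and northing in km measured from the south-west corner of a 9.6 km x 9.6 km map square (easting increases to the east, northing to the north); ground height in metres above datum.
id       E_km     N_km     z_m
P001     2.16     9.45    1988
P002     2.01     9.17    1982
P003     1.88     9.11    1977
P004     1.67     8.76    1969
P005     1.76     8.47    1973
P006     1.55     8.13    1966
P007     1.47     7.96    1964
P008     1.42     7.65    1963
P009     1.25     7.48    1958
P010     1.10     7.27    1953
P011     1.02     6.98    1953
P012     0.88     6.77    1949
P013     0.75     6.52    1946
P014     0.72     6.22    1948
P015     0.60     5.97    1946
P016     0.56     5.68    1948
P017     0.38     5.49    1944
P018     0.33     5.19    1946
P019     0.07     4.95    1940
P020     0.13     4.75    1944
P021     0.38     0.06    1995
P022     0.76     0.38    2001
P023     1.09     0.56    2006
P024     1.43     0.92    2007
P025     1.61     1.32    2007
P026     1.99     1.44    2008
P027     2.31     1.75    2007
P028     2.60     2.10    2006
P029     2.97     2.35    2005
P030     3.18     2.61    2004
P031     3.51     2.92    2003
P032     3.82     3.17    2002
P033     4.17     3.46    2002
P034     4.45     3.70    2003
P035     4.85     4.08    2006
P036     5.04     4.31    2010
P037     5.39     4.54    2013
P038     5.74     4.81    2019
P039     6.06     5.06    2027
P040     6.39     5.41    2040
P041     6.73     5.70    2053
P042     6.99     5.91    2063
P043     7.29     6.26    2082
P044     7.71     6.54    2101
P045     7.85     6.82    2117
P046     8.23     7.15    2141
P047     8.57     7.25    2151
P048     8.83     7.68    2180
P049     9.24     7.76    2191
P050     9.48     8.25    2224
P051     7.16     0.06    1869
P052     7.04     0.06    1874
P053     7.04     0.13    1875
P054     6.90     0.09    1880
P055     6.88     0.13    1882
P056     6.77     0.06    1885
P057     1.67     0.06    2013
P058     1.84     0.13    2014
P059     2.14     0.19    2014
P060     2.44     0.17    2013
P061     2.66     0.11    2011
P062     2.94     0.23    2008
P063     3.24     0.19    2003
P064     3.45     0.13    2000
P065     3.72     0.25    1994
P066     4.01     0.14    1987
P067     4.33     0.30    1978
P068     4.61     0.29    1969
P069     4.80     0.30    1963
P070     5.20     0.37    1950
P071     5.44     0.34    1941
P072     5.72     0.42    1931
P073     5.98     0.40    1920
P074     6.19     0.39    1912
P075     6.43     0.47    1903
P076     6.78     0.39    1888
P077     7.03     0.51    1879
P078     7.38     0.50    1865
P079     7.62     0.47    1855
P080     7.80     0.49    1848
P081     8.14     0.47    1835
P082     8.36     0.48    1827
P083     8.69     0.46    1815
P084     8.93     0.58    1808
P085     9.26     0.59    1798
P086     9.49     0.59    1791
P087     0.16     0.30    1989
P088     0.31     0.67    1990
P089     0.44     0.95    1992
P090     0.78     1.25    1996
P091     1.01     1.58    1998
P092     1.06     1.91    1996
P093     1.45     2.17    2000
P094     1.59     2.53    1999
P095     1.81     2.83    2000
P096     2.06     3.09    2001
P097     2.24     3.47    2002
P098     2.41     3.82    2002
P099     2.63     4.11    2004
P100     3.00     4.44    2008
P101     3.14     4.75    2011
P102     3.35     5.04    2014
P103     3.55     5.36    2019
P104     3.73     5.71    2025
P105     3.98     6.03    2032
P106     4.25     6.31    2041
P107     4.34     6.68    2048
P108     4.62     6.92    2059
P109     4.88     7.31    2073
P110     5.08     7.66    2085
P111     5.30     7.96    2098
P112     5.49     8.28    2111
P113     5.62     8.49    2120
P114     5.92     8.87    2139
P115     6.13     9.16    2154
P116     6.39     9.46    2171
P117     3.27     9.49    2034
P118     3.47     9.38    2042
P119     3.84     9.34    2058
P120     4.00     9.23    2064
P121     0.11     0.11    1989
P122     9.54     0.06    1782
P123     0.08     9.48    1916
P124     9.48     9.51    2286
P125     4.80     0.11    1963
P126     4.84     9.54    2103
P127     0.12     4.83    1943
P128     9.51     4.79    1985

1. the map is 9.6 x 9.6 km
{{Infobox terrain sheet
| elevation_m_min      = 1780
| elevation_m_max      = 2291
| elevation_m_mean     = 2007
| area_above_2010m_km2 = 34.9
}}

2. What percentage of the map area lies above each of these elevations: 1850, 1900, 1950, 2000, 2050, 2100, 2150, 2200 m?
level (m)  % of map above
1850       96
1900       91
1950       80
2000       51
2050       23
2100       14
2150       8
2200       3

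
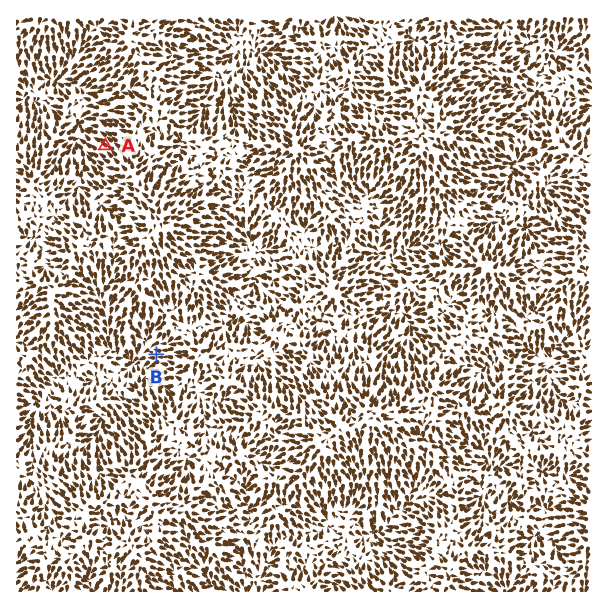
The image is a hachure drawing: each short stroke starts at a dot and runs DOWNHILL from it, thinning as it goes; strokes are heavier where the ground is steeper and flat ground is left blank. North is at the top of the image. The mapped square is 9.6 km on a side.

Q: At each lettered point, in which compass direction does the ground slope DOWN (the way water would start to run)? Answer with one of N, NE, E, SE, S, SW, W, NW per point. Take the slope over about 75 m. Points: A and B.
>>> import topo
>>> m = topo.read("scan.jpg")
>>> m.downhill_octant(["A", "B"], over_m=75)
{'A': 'NW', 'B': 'W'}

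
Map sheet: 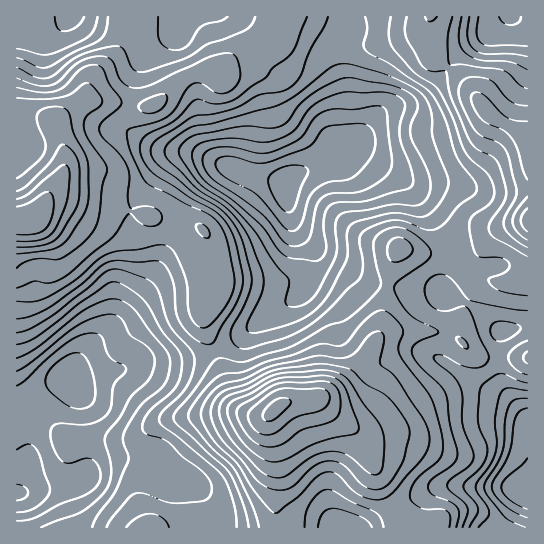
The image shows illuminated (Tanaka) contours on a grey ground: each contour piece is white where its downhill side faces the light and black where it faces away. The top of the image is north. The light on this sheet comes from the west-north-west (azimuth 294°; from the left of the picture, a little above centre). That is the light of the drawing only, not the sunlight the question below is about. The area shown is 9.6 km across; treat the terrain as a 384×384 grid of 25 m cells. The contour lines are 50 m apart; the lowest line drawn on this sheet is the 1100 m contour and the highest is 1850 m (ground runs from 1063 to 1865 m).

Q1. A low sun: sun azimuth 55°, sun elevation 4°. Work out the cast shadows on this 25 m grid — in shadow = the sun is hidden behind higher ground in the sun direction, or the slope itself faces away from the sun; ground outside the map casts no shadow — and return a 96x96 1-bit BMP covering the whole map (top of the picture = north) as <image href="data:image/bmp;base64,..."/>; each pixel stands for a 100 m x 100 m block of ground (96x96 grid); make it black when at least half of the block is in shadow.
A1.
<image width="96" height="96" href="data:image/bmp;base64,Qk2+BAAAAAAAAD4AAAAoAAAAYAAAAGAAAAABAAEAAAAAAIAEAAATCwAAEwsAAAIAAAAAAAAA////AAAAAAD///////8P//wAAAD///////8f//wAAAD///////8///gAAAD///////8///gAAAD///////8///gAAAD////////f//gAAAD////////v//gAAAD////////v//AAAAD////////H//AAAAD////////H/+AAAAD///////+D/+AAAAD///////+D/8AAAAD///////+B/8AAAAD///////+B/4AAAAD/3/////+A/4AAAAD/n/////+AfwAAAAD///////8ADAAAAAD///////8AAAAAAAD///////8AAAAAAAD///////8HgAAAAAD///////4HgAAAAAD///////4HAAAAAAD//////8AAAAAAAAf//////wAAAAAAAf///////gAAAAAAB///////+AAAAAAAA///////8AAAAAAAA///////8AAAAAAAA///////8AAAAAAAAP//////8AAAAAAA/n9/////8AAAAAAB/j8/////8AAAAAAD/B8f////8AAAAAAH+A6P////8AAAAAAH8ADH////8AAAAwAH4ADD////8AAAA4ABgADB////8AAAAYAAAHDB////4AAAAAAAAPzA////4AA4AAAAAf/Af///4AB/AAAAA//gP///4AB/gAD8B//gP///4AA/4AH////wH///4AA/+AD////wD///wAAf/wD////4B///wAAf/+B///8cB///wAAP//B//4AeA///wAAP//g//4D+A///gAAH//wf//D+Af//gAAH//4P//7+Af//AAA///4H////AP//AAB///4D////AH//AAD///4D///+AB5/4AD///4D///8AAA/4AH///wH///4AAAR4AH///AP///wAAABwAH//wAf///gAAAAgAP//4B///8AAAAAAAP///////8AAAAAAAP///////8AAAAAAAf///////8AAAAAAA////////4AAAAAAD////////4AAAAAAH////////8AAAAAAf////////8AAAAAA/////////8AAAAAB/////////8wAAAAD/////////88AAAAH/////////9/AAAAP///////////AAAAf///////////AAAA////////////AAAH////////////AAAf//////////7/AAAf//////////z+AB/v//////////j+AB/3/////////+D8AB/j//8//////4B4AA/D//4//////wAAAAeB/9wf/////gAAAAAB/48P/////gAAAAAB/w/H/////AAAAAAA/wfD////+AAAAAAA/gOB////8AAA4AAAfgAA////8AAA4AAAPAAA////4AAA4AAAGAAAf//+AAAAAAAAAAAAP//8AAAAAAAAAAAAH//8AAAAAAAAAAAAD//4AAAAAAAAAAAAA//4AAAAMAAAAAAAAf/4AAAAPwAAwAAAAP/wAAAAH+AAgAAAAH/wAAAAH+AAAAAAAH/wAAAAD/AAAAAAAD/4AAAAD/AAAAAAAB/4AAA="/>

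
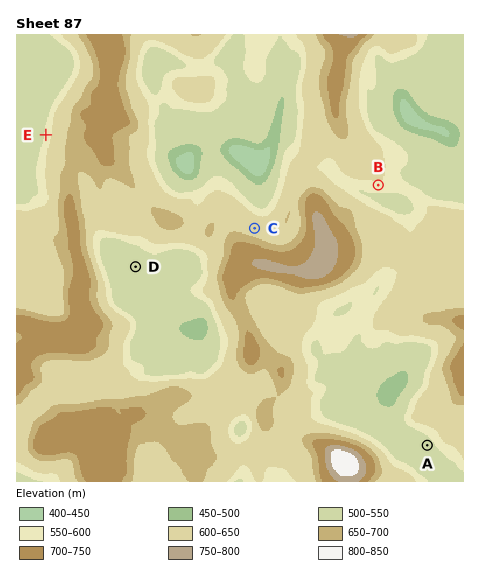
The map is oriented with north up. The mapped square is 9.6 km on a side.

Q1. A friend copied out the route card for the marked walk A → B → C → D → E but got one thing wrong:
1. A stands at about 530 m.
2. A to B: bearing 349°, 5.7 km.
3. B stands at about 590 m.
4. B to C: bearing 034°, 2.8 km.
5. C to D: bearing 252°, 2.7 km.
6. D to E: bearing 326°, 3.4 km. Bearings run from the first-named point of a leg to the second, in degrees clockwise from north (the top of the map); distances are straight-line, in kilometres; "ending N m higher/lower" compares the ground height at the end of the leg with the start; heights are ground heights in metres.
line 4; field bearing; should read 251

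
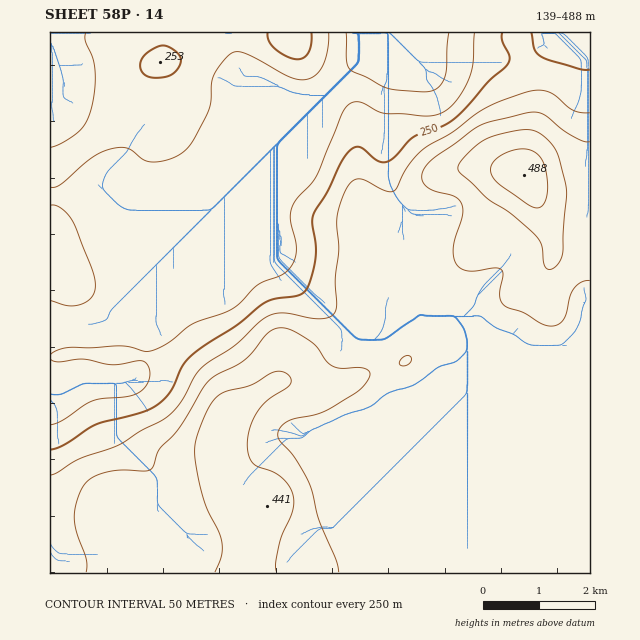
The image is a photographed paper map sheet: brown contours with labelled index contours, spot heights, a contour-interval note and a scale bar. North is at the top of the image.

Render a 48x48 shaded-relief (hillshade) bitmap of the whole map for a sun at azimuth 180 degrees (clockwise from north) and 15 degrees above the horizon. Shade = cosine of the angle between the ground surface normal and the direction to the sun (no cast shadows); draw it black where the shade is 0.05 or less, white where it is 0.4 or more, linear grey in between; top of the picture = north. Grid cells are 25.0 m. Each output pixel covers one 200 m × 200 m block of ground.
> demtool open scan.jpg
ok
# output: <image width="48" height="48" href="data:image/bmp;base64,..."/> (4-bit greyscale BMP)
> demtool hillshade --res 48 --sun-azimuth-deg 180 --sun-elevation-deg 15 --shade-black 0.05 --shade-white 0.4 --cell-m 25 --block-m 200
<image width="48" height="48" href="data:image/bmp;base64,Qk32BAAAAAAAAHYAAAAoAAAAMAAAADAAAAABAAQAAAAAAIAEAAATCwAAEwsAABAAAAAAAAAAAAAAABEREQAiIiIAMzMzAERERABVVVUAZmZmAHd3dwCIiIgAmZmZAKqqqgC7u7sAzMzMAN3d3QDu7u4A////AJmZmZmYd3d4mqmYh3iZmZmZmZmZmZmZmZmaqZmYd3eJmqqYh3iZmZmZmZmZmZmZmZmqqqmHd4mZqrqYh3iZmZmZmZmZmZmZmZqqqql3eJqqqquph4mZmZmZmZmZmZmZmZmZqph3iau6mau6mImZmZmZmZmZmZmZmZmImZmImrupiJq6mImZmZmZmZmZmZmZmYiIiIiJmrqpmHiIiJmZmZmZmZmZmZmZmXd2ZmeJmqqpmHZmeJmZmZmZmZmZmZmZmWZlQ0V5mZqqmHVVeJmZmZmZmZmZmZmZmVVUQ0V5mZqqmGVWeZmZmZmZmZmZmZmZmURERVZ4iJmZmHZniZmZmZmZmZmZmZmZmURFVVZmd4iZmYd4mZmZmZmZmZmZmZmZmURFVUREVneImqqaqpmZmZmZmZmZmZmZmVVURDMjNFeImru7u6qZmZmZmZmZmZmZmXZVRDMzNEZ3ibzMzLuqmZmZmZmZmZmZmZh2VVREREVWeJvMy7qqqZmZmZmZmZmZmbqYiHd2ZVREVomqqZmaqqqZmZmZmZmZmbu6qqqYdlMzRWeIh3iJmaqpmZmZmZmZmaq7u7qYdlMjNGZ3d3d3iJmZmZmZmZmZmZmZiIiHdlMzNFZ3d3d3iIiJmZmZmZmZmYiHZmZmZlQzNFZmZneImIiImZmZmZqqmYiHdmZmZmVDMzNERFeJqZiImZmZmqq6mZqqmIiIdmVDMiESNFeaqZmZmZmaqqu6mau7uZmZh2ZUQyESNXiaqZmZmZmaqru6mbvLqZmZmYd2VUM0V4mZmZmqqqmZmru6qru6mZmZmZmYdURFeJmZmqqqqqqpmau7u7qYiZmZmZmZl1RGeIiIiZmZmaqqmZq8zKmHeZmZmZmZmYdmeIiIiIiImaqqqZmru5h3iZmZmZmZmZmImZmIh3d4iZqrqqqZqod3mZmZmZmZmZmaqZmZiId4iJmqu7upmXd4mZmZmZmZmZmqqZmZmYiIiImqvNy5mWd4mZmZmZmZmZmZiIiZmYiIiImrze25mXeJmaqpmZmZmZmHZmeIiImqqqq83uypmZmZmru6mZmZmZmGVVZ3Znm83cze7tupmLu7q6u7upmZmZmXZWZlVWirzd3d3LmIiKvMy6qry6mZmZmYdmZVRVZ4mruqmYh3d4mru6qrzMqZmZmZh2ZlVVREVnd3ZmZneHeaqqqqvMuZmZmZl2ZmZ2UyIkVVRERWeHeJqqqqu7upmZmZmHZ3d3UxABMzMzRFZ3d4mru7u7u5mZmZmXd3d2UxAAEREiNEVXeImru7u7u6mZmZmYdmZlQyEQESIiNFRIiImau6qqqqmZmZmZdVVUREQyIzMzRVVZmZmZqqmZmamZmry6dUVVVWZURERERVZpmZmZqqmZmqqqve7bhlZnd3d2ZVVVRWd5mpmZmZmaq7vM7/7cl3eJmZiId3d2ZmeJqqmImZmZqrze7u3LqImZmZmZiIiId4iJqpmIiIiIiaq83MuqmZmZmZmZmZmZiJmZmpmIiIiIiJqru7qpmZmZmZmZmZqZmZmQ=="/>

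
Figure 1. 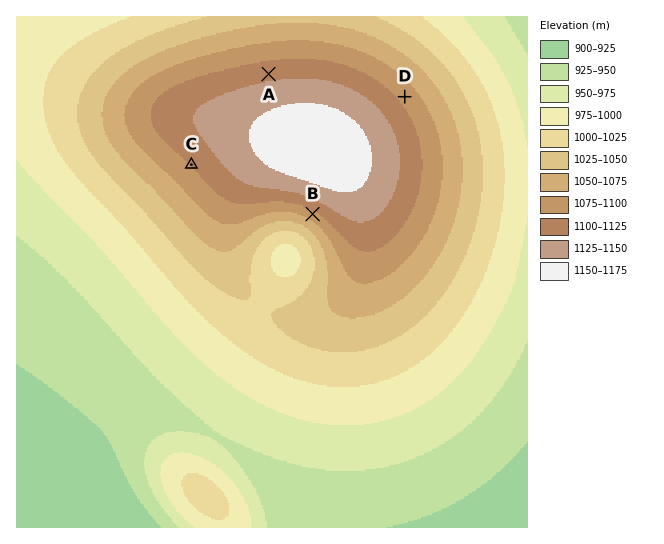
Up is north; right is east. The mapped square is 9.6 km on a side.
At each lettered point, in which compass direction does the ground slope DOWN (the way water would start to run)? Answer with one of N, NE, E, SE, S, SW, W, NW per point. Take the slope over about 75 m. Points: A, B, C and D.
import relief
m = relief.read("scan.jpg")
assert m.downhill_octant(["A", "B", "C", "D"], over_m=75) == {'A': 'N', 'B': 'SW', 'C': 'SW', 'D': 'NE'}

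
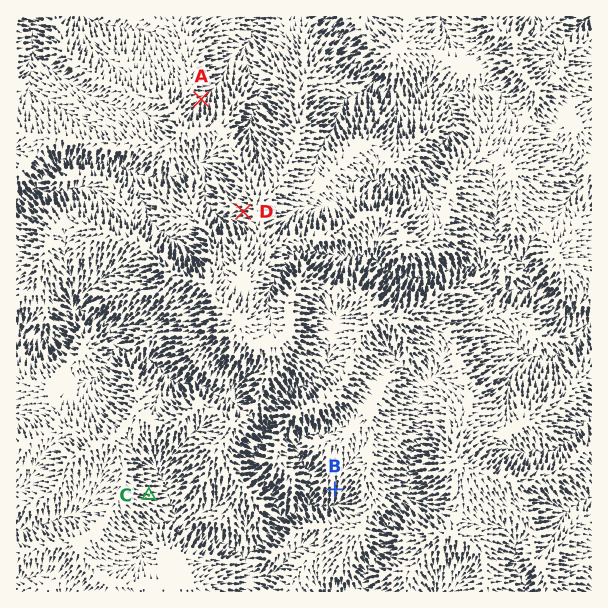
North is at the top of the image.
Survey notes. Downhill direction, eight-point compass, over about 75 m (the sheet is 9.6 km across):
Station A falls NE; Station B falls S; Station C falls E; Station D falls W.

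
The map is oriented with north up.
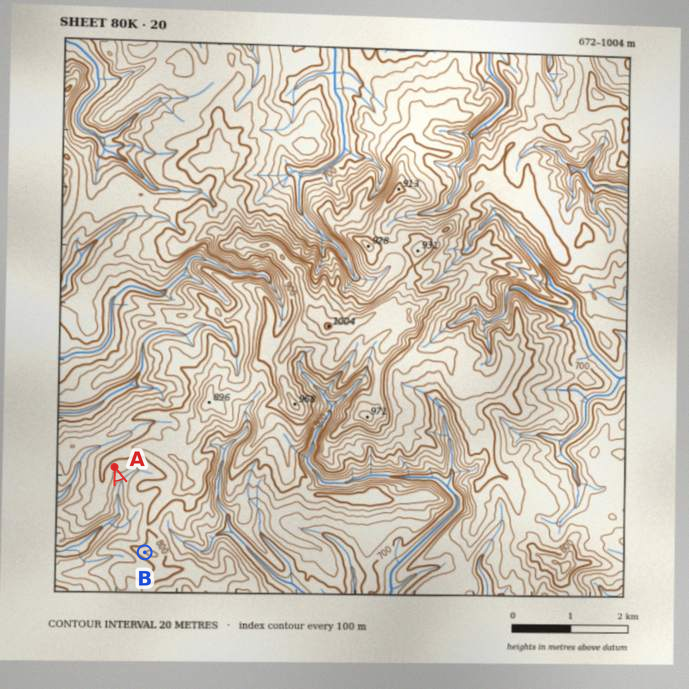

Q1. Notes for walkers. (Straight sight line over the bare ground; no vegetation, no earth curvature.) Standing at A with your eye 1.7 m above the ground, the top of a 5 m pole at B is visible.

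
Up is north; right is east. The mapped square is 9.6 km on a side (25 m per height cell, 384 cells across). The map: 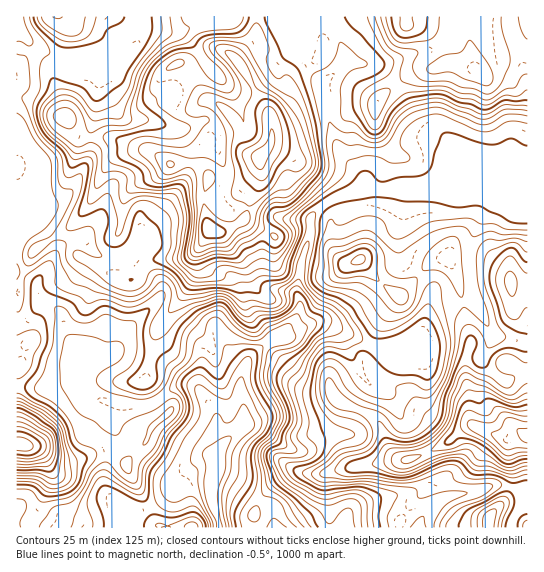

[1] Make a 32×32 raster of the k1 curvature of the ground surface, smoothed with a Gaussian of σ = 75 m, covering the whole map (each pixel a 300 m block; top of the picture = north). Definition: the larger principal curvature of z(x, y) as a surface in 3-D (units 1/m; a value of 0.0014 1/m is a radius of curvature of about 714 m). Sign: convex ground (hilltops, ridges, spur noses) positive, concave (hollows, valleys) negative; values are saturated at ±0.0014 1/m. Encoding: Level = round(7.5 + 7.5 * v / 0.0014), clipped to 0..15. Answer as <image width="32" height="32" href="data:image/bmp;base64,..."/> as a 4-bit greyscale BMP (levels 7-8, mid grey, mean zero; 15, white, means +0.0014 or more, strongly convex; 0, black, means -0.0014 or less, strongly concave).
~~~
<image width="32" height="32" href="data:image/bmp;base64,Qk12AgAAAAAAAHYAAAAoAAAAIAAAACAAAAABAAQAAAAAAAACAAATCwAAEwsAABAAAAAAAAAAAAAAABEREQAiIiIAMzMzAERERABVVVUAZmZmAHd3dwCIiIgAmZmZAKqqqgC7u7sAzMzMAN3d3QDu7u4A////AJmJmIjN76rKmauImqmrv5t6iod5tpyLumiaZpmYia34acyGj5eZiXypq4eImYiGuIvrmM5niXh4z///3dlmuLje2susuId5rvhpu87/2ana/sd4edh4eJnLmYWraf+dzLm5iInOmIlmi5mH6Gdt67zJmIh4jtmJh3ua3aiZfLnZtniJq7unqYm8nqd4qJy8aLiHibvKd8iKyZ6IqYdtuYm5d3h4uqq5abqtmpd3fKjaq4d4eLqImZuGq4mYh3rYmJuIl3jLiGnZd4mIqod7uJm4iLaZnbhJ2tmniZu4moe5yJmZmofajK3HqZiLyYqIuceZi8yVrNqZy824yap6ibrJermJzdxpmeia7qd5qom6vpuKqHe/rHjpjZy4mZqau4m6ech4f+297Yx5l3iamYh3fKfHh2+Y2IhrmIiIiJiHh4joyHePeauriIiIeIeIh4iou4zajamcnJmXiHiHiHiXjH2IntyYrIval4mZh4iIh22ZvNqZes2qx4iZiIeIeInNvMqXeYpruaiJ6Xh3iXh726h5iZh8jLmYqfhneItnq8yHjKmc652qh4rbh2mMiXi5h3nYi4fLiniarLuqrLp5l4d53Jl694qYiHmruqqYiZh3eJzaz6iXmXh4mJiYiIiqqZiJjOq6h4mIi6qHmIicypiHeJiFuneIiJu5iIiJ"/>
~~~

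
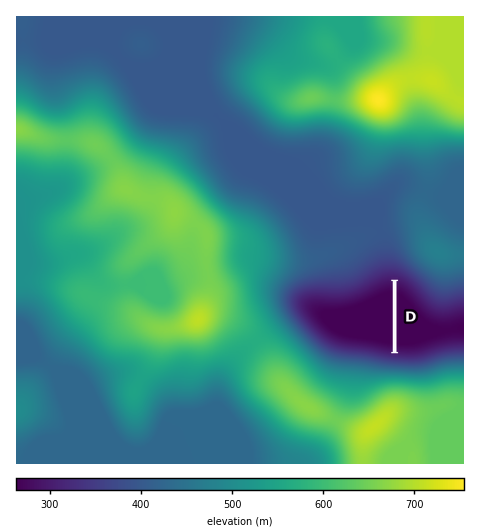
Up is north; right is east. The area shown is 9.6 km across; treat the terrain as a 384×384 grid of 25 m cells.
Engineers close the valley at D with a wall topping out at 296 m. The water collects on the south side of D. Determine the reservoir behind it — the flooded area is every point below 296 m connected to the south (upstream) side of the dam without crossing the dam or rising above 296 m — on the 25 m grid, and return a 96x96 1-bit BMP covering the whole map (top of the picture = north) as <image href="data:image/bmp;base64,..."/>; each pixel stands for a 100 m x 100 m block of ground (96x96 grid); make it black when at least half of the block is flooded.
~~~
<image width="96" height="96" href="data:image/bmp;base64,Qk2+BAAAAAAAAD4AAAAoAAAAYAAAAGAAAAABAAEAAAAAAIAEAAATCwAAEwsAAAIAAAAAAAAA////AAAAAAAAAAAAAAAAAAAAAAAAAAAAAAAAAAAAAAAAAAAAAAAAAAAAAAAAAAAAAAAAAAAAAAAAAAAAAAAAAAAAAAAAAAAAAAAAAAAAAAAAAAAAAAAAAAAAAAAAAAAAAAAAAAAAAAAAAAAAAAAAAAAAAAAAAAAAAAAAAAAAAAAAAAAAAAAAAAAAAAAAAAAAAAAAAAAAAAAAAAAAAAAAAAAAAAAAAAAAAAAAAAAAAAAAAAAAAAAAAAAAAAAAAAAAAAAAAAAAAAAAAAAAAAAAAAAAAAAAAAAAAAAAAAAAAAAAAAAAAAAAAAAAAAAAAAAAAAAAAAAAAAAAAAAAAAAAAAAAAAAAAAAAAAAAAAAAAAAAAAAAAAAAAAAAAAAAAAAAAAAAAAAAAAAAAAAAAAAAAAADgAAAAAAAAAAAAAD/gAAAAAAAAAAAAA//gAAAAAAAAAAAAB//gAAAAAAAAAAAAH//gAAAAAAAAAAAAP//gAAAAAAAAAAAAf//gAAAAAAAAAAAAf//gAAAAAAAAAAAA///gAAAAAAAAAAAA///gAAAAAAAAAAAA///gAAAAAAAAAAAAMP/gAAAAAAAAAAAAAA/gAAAAAAAAAAAAAAPgAAAAAAAAAAAAAAHgAAAAAAAAAAAAAAAAAAAAAAAAAAAAAAAAAAAAAAAAAAAAAAAAAAAAAAAAAAAAAAAAAAAAAAAAAAAAAAAAAAAAAAAAAAAAAAAAAAAAAAAAAAAAAAAAAAAAAAAAAAAAAAAAAAAAAAAAAAAAAAAAAAAAAAAAAAAAAAAAAAAAAAAAAAAAAAAAAAAAAAAAAAAAAAAAAAAAAAAAAAAAAAAAAAAAAAAAAAAAAAAAAAAAAAAAAAAAAAAAAAAAAAAAAAAAAAAAAAAAAAAAAAAAAAAAAAAAAAAAAAAAAAAAAAAAAAAAAAAAAAAAAAAAAAAAAAAAAAAAAAAAAAAAAAAAAAAAAAAAAAAAAAAAAAAAAAAAAAAAAAAAAAAAAAAAAAAAAAAAAAAAAAAAAAAAAAAAAAAAAAAAAAAAAAAAAAAAAAAAAAAAAAAAAAAAAAAAAAAAAAAAAAAAAAAAAAAAAAAAAAAAAAAAAAAAAAAAAAAAAAAAAAAAAAAAAAAAAAAAAAAAAAAAAAAAAAAAAAAAAAAAAAAAAAAAAAAAAAAAAAAAAAAAAAAAAAAAAAAAAAAAAAAAAAAAAAAAAAAAAAAAAAAAAAAAAAAAAAAAAAAAAAAAAAAAAAAAAAAAAAAAAAAAAAAAAAAAAAAAAAAAAAAAAAAAAAAAAAAAAAAAAAAAAAAAAAAAAAAAAAAAAAAAAAAAAAAAAAAAAAAAAAAAAAAAAAAAAAAAAAAAAAAAAAAAAAAAAAAAAAAAAAAAAAAAAAAAAAAAAAAAAAAAAAAAAAAAAAAAAAAAAAAAAAAAAAAAAAAAAAAAAAAAAAAAAAAAAAAAAAAAAAAAAAAAAAAAAAAAAAAAAAAAAAAAAAAAAAAAAAAAAAAAAAAAAAAAAAAAAAAAAAAAAAAAAAAAAAAAAAAAAAAAAAAAAA="/>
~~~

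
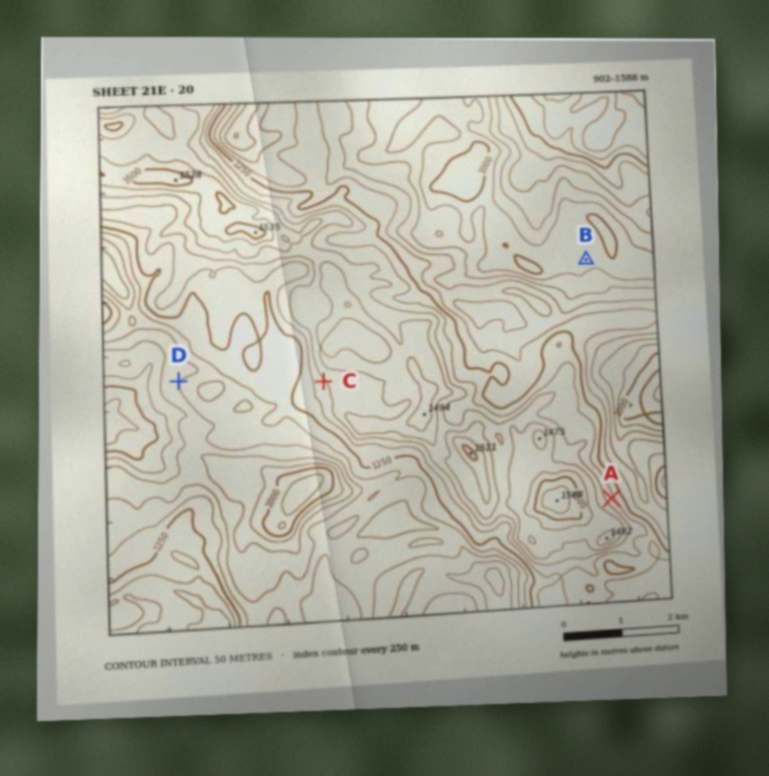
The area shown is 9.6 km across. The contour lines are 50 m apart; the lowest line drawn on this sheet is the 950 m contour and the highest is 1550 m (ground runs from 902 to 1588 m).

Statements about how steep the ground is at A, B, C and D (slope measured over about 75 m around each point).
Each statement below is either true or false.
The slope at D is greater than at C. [false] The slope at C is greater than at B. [true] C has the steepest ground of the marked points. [false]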